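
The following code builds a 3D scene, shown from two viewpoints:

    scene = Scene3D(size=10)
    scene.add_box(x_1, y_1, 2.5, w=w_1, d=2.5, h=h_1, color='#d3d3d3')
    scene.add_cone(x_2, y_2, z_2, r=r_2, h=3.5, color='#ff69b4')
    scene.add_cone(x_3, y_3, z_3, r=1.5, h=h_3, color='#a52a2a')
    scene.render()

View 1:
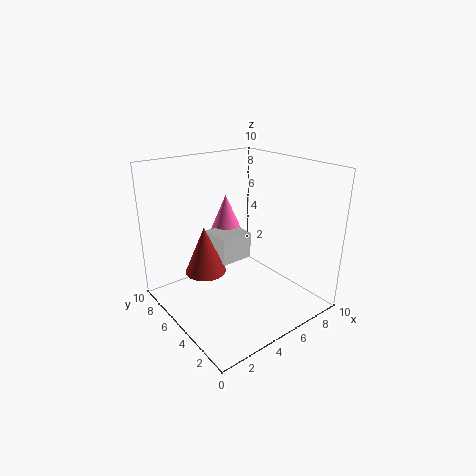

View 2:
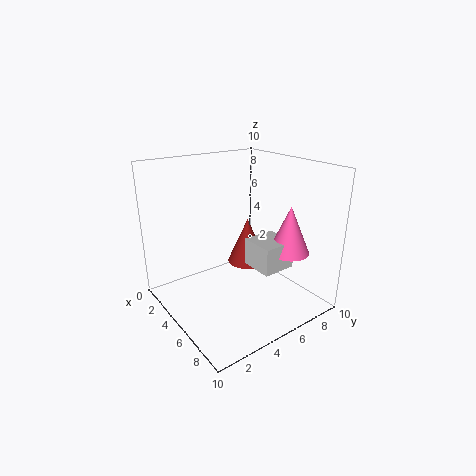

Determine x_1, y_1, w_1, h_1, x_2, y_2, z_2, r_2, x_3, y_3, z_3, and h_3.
x_1 = 4.5, y_1 = 6, w_1 = 2.5, h_1 = 2, x_2 = 6.5, y_2 = 8.5, z_2 = 3.5, r_2 = 1.5, x_3 = 3.5, y_3 = 7, z_3 = 2, h_3 = 3.5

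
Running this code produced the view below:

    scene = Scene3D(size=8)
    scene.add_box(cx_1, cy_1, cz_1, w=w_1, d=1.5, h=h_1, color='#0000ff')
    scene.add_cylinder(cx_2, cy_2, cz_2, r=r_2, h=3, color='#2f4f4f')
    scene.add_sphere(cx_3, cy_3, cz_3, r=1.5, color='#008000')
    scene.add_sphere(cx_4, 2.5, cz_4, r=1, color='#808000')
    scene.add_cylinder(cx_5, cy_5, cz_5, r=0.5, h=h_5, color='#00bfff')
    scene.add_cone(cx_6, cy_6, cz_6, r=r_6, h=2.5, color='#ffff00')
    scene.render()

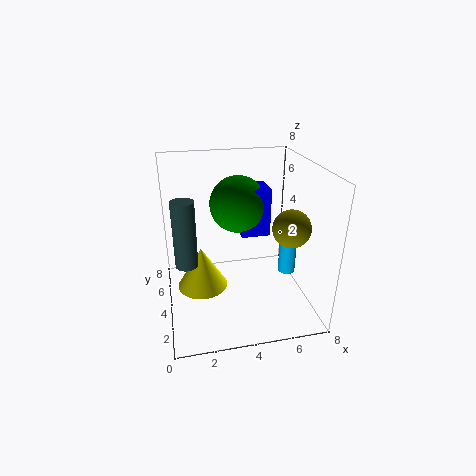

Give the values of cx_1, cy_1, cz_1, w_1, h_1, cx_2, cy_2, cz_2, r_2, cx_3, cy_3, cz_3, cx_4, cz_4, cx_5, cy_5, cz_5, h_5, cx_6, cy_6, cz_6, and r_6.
cx_1 = 4
cy_1 = 3
cz_1 = 4.5
w_1 = 1.5
h_1 = 2.5
cx_2 = 1
cy_2 = 1
cz_2 = 4.5
r_2 = 0.5
cx_3 = 4
cy_3 = 4
cz_3 = 6
cx_4 = 6.5
cz_4 = 5
cx_5 = 7
cy_5 = 4
cz_5 = 1.5
h_5 = 2
cx_6 = 2
cy_6 = 5
cz_6 = 0.5
r_6 = 1.5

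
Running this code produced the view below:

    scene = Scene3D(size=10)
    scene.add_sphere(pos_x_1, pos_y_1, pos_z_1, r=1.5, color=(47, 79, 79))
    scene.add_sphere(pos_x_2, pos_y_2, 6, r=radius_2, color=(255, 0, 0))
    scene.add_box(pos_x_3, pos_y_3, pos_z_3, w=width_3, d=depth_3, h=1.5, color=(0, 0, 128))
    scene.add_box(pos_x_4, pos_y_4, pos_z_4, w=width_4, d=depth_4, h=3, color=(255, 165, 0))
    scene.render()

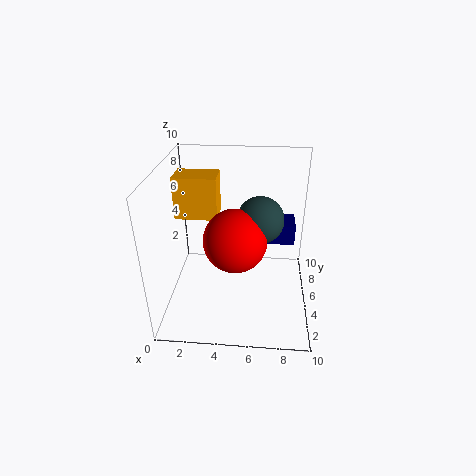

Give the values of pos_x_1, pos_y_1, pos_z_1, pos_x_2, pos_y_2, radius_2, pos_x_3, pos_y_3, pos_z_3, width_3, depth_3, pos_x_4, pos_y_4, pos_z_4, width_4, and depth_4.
pos_x_1 = 6.5, pos_y_1 = 4, pos_z_1 = 7, pos_x_2 = 5, pos_y_2 = 3, radius_2 = 2, pos_x_3 = 6, pos_y_3 = 6, pos_z_3 = 4, width_3 = 3, depth_3 = 2, pos_x_4 = 0.5, pos_y_4 = 5.5, pos_z_4 = 6, width_4 = 3, depth_4 = 2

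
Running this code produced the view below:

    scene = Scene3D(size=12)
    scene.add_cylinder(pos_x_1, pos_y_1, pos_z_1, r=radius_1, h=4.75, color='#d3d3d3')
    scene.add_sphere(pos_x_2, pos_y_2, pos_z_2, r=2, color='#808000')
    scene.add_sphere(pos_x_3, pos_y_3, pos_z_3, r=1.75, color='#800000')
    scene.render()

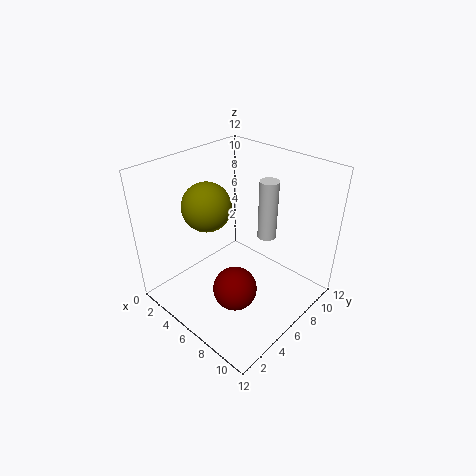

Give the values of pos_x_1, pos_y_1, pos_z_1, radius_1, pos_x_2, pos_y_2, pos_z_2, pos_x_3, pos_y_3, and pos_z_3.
pos_x_1 = 8; pos_y_1 = 7.25; pos_z_1 = 6.5; radius_1 = 0.75; pos_x_2 = 4; pos_y_2 = 4.5; pos_z_2 = 8.75; pos_x_3 = 7.75; pos_y_3 = 3.75; pos_z_3 = 3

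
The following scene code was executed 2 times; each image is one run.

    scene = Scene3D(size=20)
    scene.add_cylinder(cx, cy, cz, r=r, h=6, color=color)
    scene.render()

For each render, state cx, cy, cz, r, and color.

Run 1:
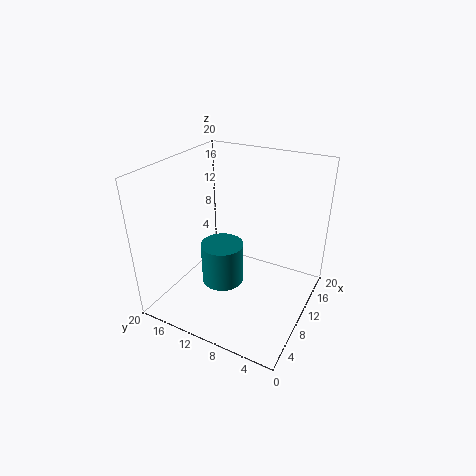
cx = 9, cy = 12, cz = 3, r = 3, color = 'teal'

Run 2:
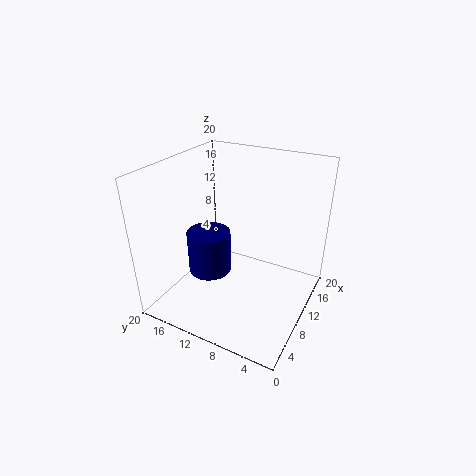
cx = 8, cy = 13.5, cz = 5, r = 3, color = 'navy'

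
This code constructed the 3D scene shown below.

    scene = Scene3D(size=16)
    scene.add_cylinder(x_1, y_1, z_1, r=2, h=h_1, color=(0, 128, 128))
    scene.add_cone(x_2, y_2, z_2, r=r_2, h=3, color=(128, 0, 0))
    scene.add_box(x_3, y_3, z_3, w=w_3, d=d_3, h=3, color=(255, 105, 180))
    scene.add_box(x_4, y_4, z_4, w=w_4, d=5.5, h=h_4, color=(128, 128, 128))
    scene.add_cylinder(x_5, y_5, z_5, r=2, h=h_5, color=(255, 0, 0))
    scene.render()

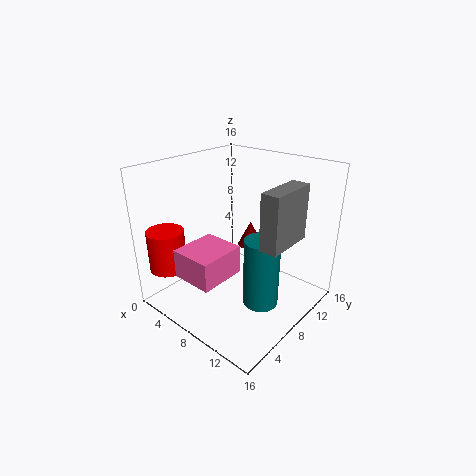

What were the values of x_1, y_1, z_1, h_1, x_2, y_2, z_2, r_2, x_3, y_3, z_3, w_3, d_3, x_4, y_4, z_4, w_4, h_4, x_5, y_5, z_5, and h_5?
x_1 = 11
y_1 = 8.5
z_1 = 0.5
h_1 = 8
x_2 = 7
y_2 = 11.5
z_2 = 5.5
r_2 = 1.5
x_3 = 5.5
y_3 = 1
z_3 = 5.5
w_3 = 4.5
d_3 = 5
x_4 = 12
y_4 = 6.5
z_4 = 8.5
w_4 = 2
h_4 = 6
x_5 = 3
y_5 = 2
z_5 = 5
h_5 = 4.5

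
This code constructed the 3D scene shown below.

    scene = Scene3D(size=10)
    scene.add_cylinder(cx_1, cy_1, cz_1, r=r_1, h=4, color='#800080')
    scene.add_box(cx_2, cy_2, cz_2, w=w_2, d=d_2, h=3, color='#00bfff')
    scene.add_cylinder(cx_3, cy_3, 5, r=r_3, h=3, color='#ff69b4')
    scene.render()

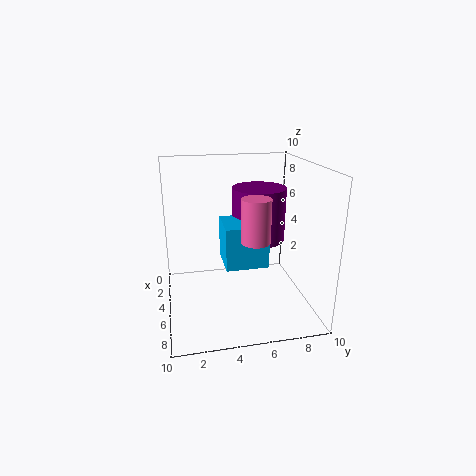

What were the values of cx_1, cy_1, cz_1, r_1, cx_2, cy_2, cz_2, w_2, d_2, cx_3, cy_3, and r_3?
cx_1 = 3, cy_1 = 7, cz_1 = 4, r_1 = 2, cx_2 = 3, cy_2 = 4, cz_2 = 3, w_2 = 3, d_2 = 3, cx_3 = 6, cy_3 = 6, r_3 = 1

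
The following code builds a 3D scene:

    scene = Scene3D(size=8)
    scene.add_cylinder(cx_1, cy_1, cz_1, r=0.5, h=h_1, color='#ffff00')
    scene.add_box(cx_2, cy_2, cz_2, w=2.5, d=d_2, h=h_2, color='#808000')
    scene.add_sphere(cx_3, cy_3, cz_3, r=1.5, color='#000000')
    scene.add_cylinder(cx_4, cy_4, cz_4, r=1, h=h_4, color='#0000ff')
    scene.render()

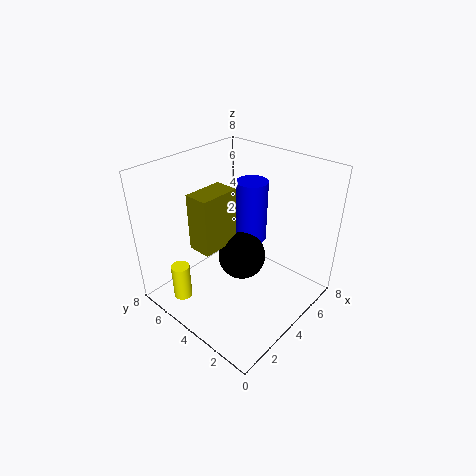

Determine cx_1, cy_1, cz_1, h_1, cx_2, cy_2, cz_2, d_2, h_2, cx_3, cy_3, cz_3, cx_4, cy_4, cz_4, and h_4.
cx_1 = 1; cy_1 = 5.5; cz_1 = 1; h_1 = 2; cx_2 = 3; cy_2 = 5.5; cz_2 = 2.5; d_2 = 1.5; h_2 = 3.5; cx_3 = 5.5; cy_3 = 5; cz_3 = 1.5; cx_4 = 7; cy_4 = 5.5; cz_4 = 2; h_4 = 4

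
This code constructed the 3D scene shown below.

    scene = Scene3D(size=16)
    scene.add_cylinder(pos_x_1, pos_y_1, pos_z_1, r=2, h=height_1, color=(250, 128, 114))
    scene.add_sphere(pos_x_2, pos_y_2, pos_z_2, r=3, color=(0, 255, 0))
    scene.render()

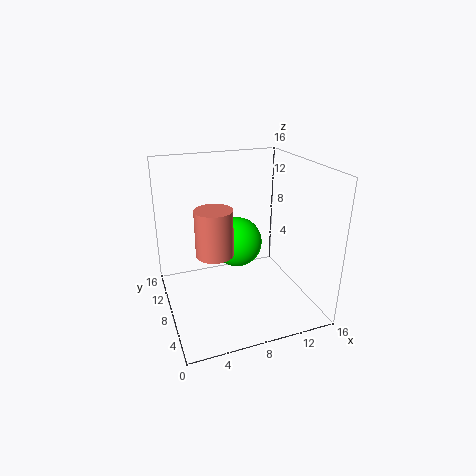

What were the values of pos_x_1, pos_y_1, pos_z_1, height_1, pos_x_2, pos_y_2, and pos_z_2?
pos_x_1 = 5; pos_y_1 = 7; pos_z_1 = 7; height_1 = 5; pos_x_2 = 9; pos_y_2 = 11; pos_z_2 = 6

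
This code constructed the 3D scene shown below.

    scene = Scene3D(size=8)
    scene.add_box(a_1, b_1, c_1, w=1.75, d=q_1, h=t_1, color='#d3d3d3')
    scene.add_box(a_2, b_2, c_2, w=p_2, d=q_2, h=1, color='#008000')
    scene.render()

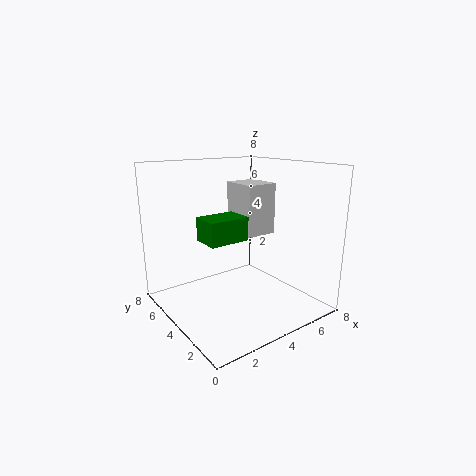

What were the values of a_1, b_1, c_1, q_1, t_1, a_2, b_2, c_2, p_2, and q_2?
a_1 = 4
b_1 = 3
c_1 = 4.25
q_1 = 2
t_1 = 2.75
a_2 = 0.25
b_2 = 0.5
c_2 = 5.25
p_2 = 1.75
q_2 = 1.25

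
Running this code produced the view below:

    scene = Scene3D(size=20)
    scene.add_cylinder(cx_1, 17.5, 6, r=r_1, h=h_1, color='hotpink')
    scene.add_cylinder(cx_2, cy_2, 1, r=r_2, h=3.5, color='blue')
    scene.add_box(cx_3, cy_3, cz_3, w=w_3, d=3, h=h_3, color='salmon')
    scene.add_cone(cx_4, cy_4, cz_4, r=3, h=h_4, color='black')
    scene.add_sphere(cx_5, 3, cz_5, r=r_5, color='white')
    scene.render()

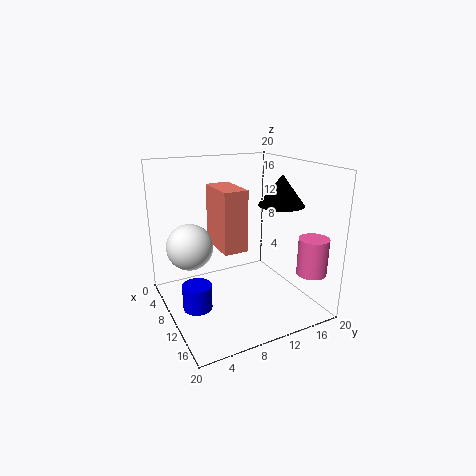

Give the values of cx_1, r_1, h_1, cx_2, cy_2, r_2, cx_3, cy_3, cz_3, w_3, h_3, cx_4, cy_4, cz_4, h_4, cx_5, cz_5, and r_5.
cx_1 = 17
r_1 = 2
h_1 = 5
cx_2 = 10.5
cy_2 = 3.5
r_2 = 2
cx_3 = 10
cy_3 = 5.5
cz_3 = 10.5
w_3 = 5.5
h_3 = 7.5
cx_4 = 13.5
cy_4 = 14.5
cz_4 = 15
h_4 = 4
cx_5 = 10
cz_5 = 10
r_5 = 3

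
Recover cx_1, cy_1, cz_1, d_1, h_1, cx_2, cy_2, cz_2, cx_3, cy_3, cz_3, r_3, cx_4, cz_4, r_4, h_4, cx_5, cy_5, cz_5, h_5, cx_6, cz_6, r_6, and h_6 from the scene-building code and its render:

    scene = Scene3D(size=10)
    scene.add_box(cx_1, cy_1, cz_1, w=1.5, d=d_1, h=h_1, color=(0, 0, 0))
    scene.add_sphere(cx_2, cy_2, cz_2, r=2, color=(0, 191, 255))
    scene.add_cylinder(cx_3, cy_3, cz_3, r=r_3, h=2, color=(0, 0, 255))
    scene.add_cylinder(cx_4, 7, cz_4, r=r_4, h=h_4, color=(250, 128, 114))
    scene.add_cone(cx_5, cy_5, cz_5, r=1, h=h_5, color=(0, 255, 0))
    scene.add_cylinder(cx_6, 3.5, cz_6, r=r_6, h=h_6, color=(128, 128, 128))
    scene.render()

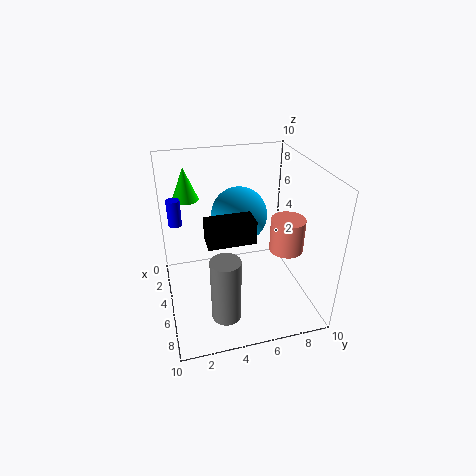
cx_1 = 6
cy_1 = 2.5
cz_1 = 6
d_1 = 3
h_1 = 1.5
cx_2 = 3.5
cy_2 = 5.5
cz_2 = 6
cx_3 = 2
cy_3 = 1
cz_3 = 5
r_3 = 0.5
cx_4 = 8.5
cz_4 = 6
r_4 = 1
h_4 = 2
cx_5 = 1
cy_5 = 2
cz_5 = 6.5
h_5 = 2.5
cx_6 = 7.5
cz_6 = 0.5
r_6 = 1
h_6 = 4.5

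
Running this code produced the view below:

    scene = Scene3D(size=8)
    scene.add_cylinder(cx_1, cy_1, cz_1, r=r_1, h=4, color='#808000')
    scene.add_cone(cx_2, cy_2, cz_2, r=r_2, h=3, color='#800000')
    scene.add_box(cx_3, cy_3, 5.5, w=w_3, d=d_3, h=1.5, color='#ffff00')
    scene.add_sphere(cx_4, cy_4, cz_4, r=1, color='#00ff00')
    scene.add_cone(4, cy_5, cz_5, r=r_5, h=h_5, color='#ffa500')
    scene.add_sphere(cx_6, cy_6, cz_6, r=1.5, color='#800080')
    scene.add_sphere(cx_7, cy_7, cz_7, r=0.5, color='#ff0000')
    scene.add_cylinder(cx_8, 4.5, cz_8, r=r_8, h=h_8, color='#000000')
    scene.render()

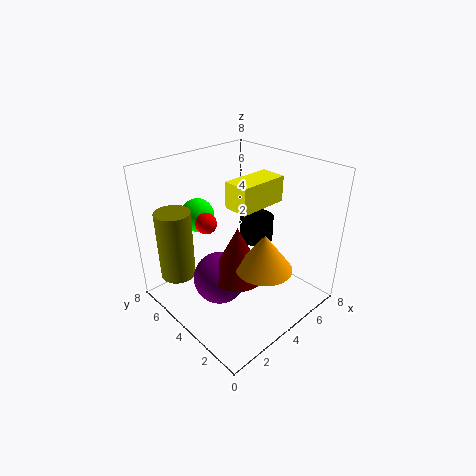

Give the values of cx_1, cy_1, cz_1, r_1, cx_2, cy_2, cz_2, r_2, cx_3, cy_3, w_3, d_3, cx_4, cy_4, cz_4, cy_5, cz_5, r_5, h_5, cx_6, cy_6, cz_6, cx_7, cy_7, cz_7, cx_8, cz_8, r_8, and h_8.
cx_1 = 1.5
cy_1 = 6.5
cz_1 = 1.5
r_1 = 1
cx_2 = 3.5
cy_2 = 3.5
cz_2 = 2
r_2 = 1.5
cx_3 = 4
cy_3 = 3.5
w_3 = 3
d_3 = 1.5
cx_4 = 3.5
cy_4 = 7
cz_4 = 4.5
cy_5 = 2
cz_5 = 3
r_5 = 1.5
h_5 = 2
cx_6 = 3
cy_6 = 4.5
cz_6 = 1.5
cx_7 = 1.5
cy_7 = 3.5
cz_7 = 6
cx_8 = 6
cz_8 = 3
r_8 = 1
h_8 = 1.5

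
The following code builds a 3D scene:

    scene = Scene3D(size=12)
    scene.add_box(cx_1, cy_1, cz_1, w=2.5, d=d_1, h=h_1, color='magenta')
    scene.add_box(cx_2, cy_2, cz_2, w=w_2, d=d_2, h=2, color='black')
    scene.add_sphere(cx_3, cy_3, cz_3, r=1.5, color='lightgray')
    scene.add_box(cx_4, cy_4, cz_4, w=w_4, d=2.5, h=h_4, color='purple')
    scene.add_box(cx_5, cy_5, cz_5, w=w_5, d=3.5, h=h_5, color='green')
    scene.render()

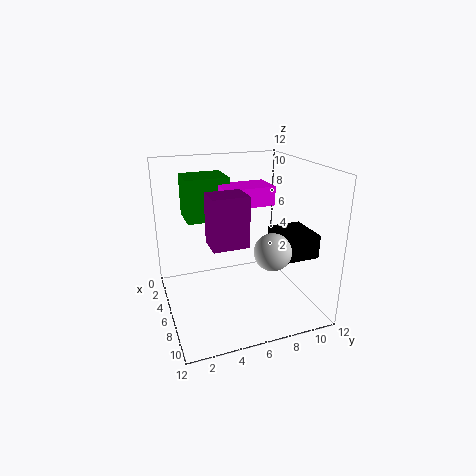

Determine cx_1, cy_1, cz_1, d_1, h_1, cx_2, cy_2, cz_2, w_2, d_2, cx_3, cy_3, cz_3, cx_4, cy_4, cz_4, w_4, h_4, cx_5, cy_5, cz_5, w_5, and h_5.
cx_1 = 5, cy_1 = 4.5, cz_1 = 9, d_1 = 4, h_1 = 1.5, cx_2 = 5.5, cy_2 = 9, cz_2 = 4.5, w_2 = 3.5, d_2 = 3, cx_3 = 8.5, cy_3 = 8, cz_3 = 5.5, cx_4 = 9, cy_4 = 2.5, cz_4 = 7.5, w_4 = 2, h_4 = 3.5, cx_5 = 2.5, cy_5 = 2, cz_5 = 7.5, w_5 = 3, h_5 = 3.5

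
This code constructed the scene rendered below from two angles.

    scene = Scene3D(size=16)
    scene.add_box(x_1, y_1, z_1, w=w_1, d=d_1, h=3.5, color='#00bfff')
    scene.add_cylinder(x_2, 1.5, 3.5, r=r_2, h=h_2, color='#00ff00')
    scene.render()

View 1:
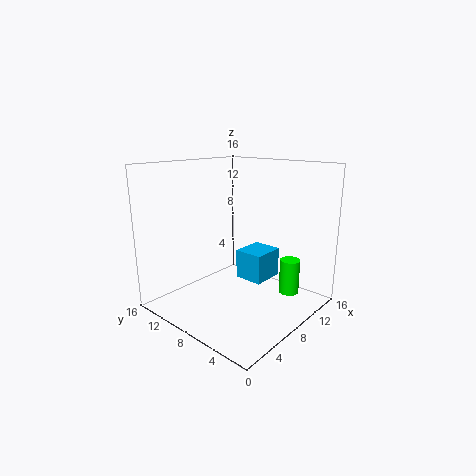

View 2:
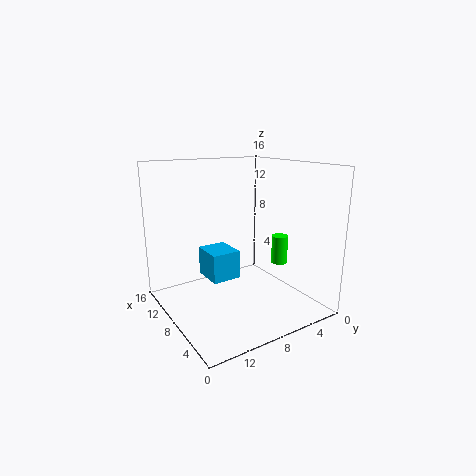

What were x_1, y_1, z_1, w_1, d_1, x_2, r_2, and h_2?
x_1 = 10; y_1 = 6.5; z_1 = 2; w_1 = 4; d_1 = 3.5; x_2 = 8.5; r_2 = 1; h_2 = 3.5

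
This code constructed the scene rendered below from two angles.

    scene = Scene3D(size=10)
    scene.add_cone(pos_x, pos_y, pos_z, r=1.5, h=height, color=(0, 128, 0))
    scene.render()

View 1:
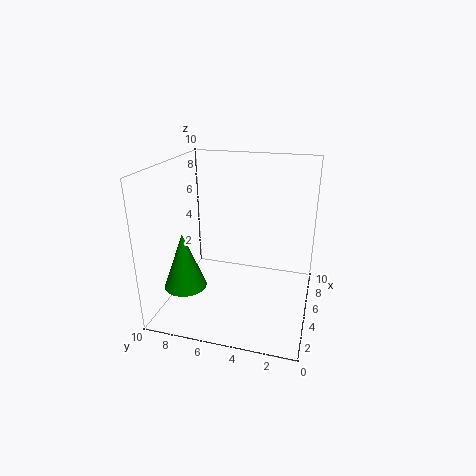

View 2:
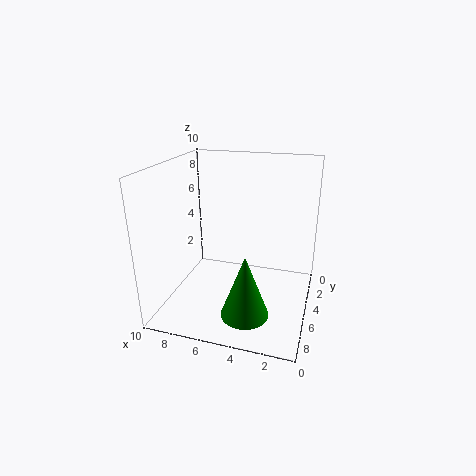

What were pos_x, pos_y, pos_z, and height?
pos_x = 3.5, pos_y = 8.5, pos_z = 1.5, height = 4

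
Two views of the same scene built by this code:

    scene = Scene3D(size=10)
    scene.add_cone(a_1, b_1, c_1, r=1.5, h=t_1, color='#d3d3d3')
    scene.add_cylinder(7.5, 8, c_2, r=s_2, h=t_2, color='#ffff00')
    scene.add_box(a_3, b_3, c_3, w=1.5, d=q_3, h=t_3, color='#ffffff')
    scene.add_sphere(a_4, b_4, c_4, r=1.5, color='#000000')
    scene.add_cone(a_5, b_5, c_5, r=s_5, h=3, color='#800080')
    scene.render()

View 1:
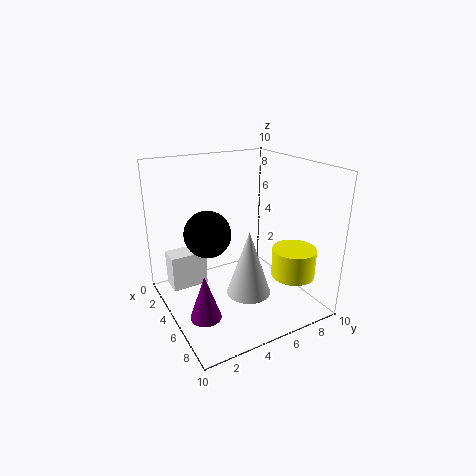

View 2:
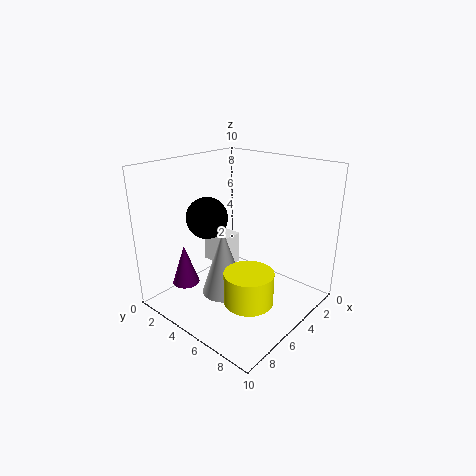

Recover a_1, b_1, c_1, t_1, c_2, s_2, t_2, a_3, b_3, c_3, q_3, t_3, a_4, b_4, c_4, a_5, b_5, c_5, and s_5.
a_1 = 6.5
b_1 = 5
c_1 = 1.5
t_1 = 4.5
c_2 = 2.5
s_2 = 1.5
t_2 = 2
a_3 = 2.5
b_3 = 0.5
c_3 = 1.5
q_3 = 2.5
t_3 = 2.5
a_4 = 5.5
b_4 = 2.5
c_4 = 6
a_5 = 7
b_5 = 1.5
c_5 = 1
s_5 = 1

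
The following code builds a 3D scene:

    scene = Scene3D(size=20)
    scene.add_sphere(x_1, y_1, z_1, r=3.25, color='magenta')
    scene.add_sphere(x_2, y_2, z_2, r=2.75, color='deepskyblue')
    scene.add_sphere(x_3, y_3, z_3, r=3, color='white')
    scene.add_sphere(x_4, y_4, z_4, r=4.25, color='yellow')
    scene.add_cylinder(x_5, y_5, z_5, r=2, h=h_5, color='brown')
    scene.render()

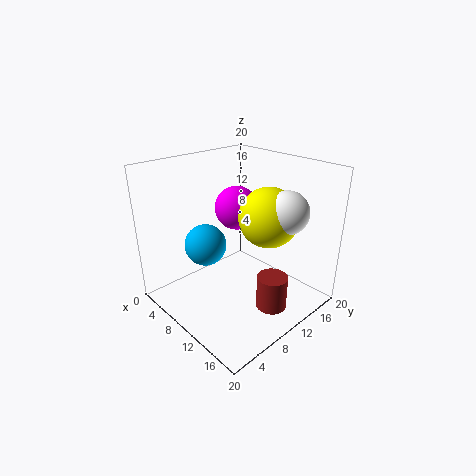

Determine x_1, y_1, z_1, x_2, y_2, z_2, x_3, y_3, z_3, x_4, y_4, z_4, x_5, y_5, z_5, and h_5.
x_1 = 6.25; y_1 = 13.25; z_1 = 12.5; x_2 = 8.5; y_2 = 5.5; z_2 = 10; x_3 = 14.5; y_3 = 14.75; z_3 = 13.75; x_4 = 12; y_4 = 14; z_4 = 12.5; x_5 = 16.75; y_5 = 9.75; z_5 = 2.5; h_5 = 4.5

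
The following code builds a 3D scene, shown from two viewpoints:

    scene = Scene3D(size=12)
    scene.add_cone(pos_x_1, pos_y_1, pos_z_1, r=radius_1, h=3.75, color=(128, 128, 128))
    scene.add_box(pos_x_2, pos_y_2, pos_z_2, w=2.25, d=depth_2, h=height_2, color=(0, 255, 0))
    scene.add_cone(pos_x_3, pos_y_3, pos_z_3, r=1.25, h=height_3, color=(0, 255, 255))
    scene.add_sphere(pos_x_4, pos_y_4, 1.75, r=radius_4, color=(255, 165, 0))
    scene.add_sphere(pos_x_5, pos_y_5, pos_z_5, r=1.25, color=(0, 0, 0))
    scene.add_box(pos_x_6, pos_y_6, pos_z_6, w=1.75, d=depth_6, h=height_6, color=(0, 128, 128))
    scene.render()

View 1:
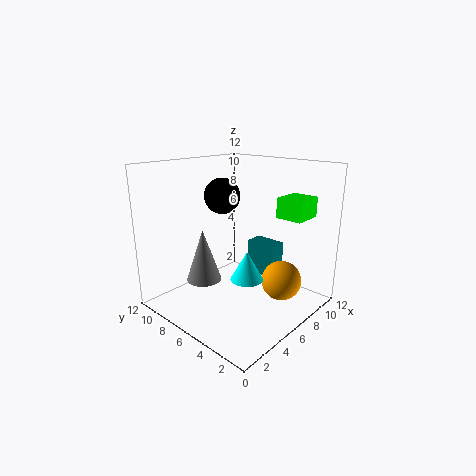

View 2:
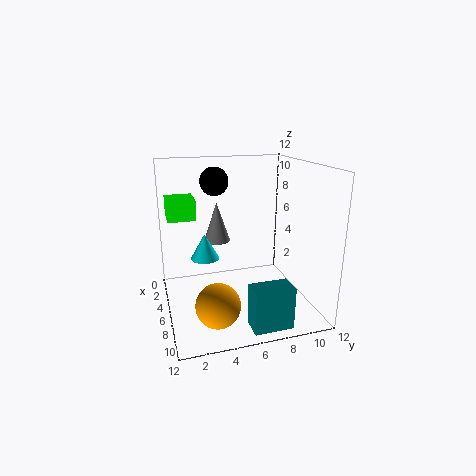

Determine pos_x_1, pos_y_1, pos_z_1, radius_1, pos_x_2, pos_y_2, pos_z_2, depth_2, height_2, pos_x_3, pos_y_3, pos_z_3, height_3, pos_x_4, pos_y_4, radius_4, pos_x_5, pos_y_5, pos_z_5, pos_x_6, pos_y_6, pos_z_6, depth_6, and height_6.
pos_x_1 = 1.5, pos_y_1 = 5.25, pos_z_1 = 4.25, radius_1 = 1.25, pos_x_2 = 6, pos_y_2 = 0.25, pos_z_2 = 8.5, depth_2 = 2, height_2 = 1.5, pos_x_3 = 4.25, pos_y_3 = 3.5, pos_z_3 = 3.75, height_3 = 2.25, pos_x_4 = 9, pos_y_4 = 3.5, radius_4 = 1.75, pos_x_5 = 3, pos_y_5 = 4.75, pos_z_5 = 10.25, pos_x_6 = 10.25, pos_y_6 = 5.5, pos_z_6 = 0.75, depth_6 = 3, height_6 = 3.25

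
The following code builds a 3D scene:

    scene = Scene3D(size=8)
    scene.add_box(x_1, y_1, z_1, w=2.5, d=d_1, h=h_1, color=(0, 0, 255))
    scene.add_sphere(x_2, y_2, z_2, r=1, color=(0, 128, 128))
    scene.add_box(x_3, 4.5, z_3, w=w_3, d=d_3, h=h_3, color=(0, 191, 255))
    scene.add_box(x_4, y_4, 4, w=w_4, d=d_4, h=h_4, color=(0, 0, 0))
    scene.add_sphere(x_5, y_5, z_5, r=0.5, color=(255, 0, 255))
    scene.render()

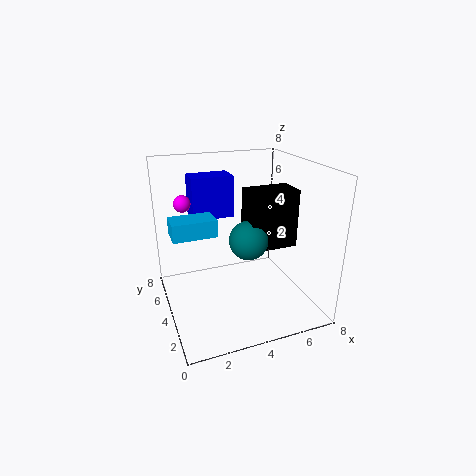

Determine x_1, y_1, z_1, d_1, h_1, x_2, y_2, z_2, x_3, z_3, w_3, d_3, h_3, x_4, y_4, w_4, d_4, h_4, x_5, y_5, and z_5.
x_1 = 2; y_1 = 6; z_1 = 4.5; d_1 = 1.5; h_1 = 2.5; x_2 = 4; y_2 = 2.5; z_2 = 4.5; x_3 = 0.5; z_3 = 4; w_3 = 2.5; d_3 = 1.5; h_3 = 1; x_4 = 4; y_4 = 2; w_4 = 2.5; d_4 = 1.5; h_4 = 3; x_5 = 1.5; y_5 = 6.5; z_5 = 5.5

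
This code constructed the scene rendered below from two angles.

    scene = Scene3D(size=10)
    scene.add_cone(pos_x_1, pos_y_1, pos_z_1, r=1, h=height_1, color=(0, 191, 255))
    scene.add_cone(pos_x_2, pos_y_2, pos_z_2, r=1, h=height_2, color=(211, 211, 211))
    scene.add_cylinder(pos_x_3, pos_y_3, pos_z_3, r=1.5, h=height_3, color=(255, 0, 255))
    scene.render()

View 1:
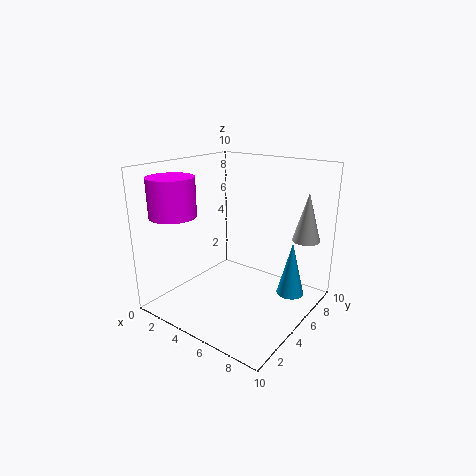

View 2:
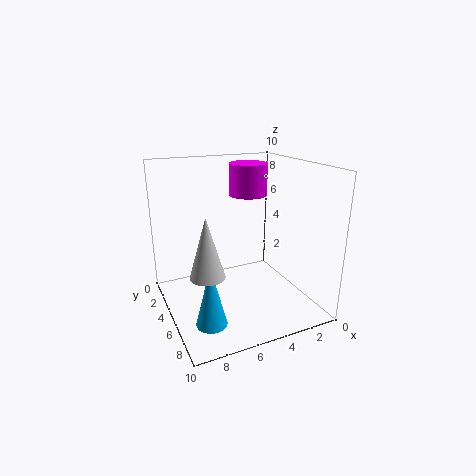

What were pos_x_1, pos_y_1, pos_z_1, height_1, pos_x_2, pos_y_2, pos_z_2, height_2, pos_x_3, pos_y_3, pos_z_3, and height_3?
pos_x_1 = 8, pos_y_1 = 7.5, pos_z_1 = 0.5, height_1 = 4, pos_x_2 = 8.5, pos_y_2 = 8.5, pos_z_2 = 4.5, height_2 = 3.5, pos_x_3 = 2.5, pos_y_3 = 1.5, pos_z_3 = 7, height_3 = 2.5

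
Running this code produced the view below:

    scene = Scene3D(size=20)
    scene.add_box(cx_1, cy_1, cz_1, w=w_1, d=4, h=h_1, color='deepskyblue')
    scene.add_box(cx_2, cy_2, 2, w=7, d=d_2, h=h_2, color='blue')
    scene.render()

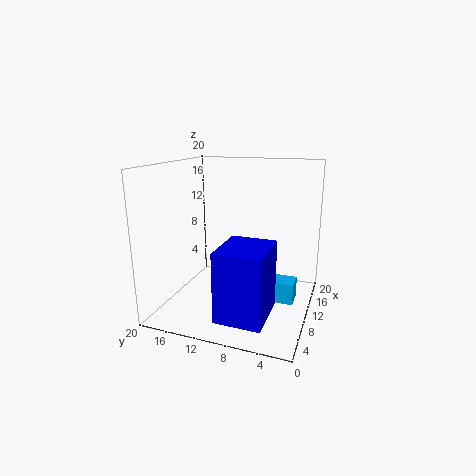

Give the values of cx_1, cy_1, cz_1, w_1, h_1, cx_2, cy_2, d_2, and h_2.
cx_1 = 10; cy_1 = 2; cz_1 = 1; w_1 = 3; h_1 = 3; cx_2 = 1; cy_2 = 4; d_2 = 6; h_2 = 9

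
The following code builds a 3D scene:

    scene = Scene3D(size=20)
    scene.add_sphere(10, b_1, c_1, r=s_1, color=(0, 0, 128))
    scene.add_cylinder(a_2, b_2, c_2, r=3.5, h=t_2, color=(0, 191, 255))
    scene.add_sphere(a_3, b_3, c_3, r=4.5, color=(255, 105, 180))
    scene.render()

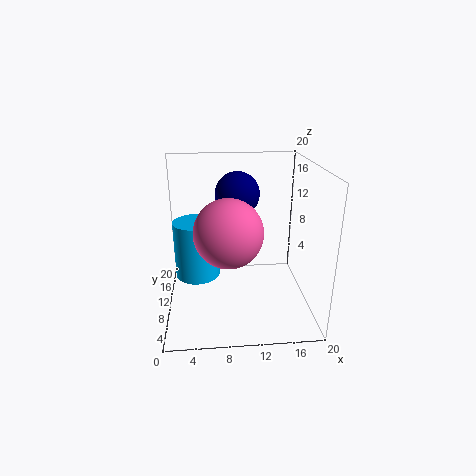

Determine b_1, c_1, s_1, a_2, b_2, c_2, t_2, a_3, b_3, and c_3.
b_1 = 11; c_1 = 16; s_1 = 3; a_2 = 4; b_2 = 15.5; c_2 = 1.5; t_2 = 9; a_3 = 8.5; b_3 = 7; c_3 = 12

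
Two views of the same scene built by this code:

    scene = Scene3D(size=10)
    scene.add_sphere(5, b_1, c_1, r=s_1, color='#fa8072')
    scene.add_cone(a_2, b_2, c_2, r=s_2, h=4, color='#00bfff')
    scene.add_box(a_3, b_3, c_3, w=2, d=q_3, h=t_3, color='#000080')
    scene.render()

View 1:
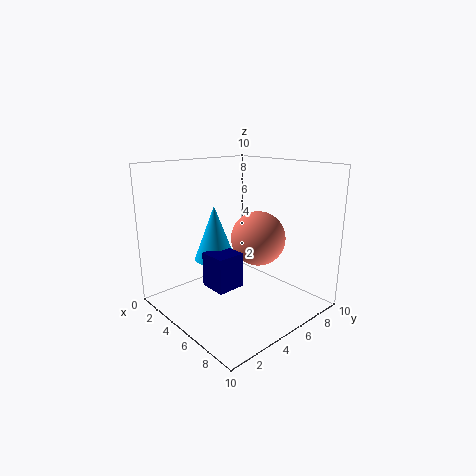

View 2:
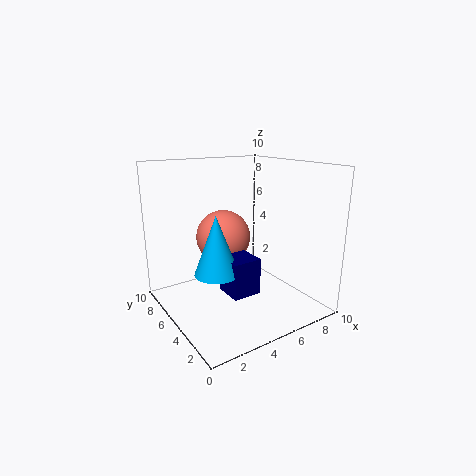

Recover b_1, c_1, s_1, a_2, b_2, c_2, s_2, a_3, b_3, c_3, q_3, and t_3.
b_1 = 7; c_1 = 4.5; s_1 = 2; a_2 = 3; b_2 = 4.5; c_2 = 3; s_2 = 1.5; a_3 = 3.5; b_3 = 3; c_3 = 1.5; q_3 = 2; t_3 = 2.5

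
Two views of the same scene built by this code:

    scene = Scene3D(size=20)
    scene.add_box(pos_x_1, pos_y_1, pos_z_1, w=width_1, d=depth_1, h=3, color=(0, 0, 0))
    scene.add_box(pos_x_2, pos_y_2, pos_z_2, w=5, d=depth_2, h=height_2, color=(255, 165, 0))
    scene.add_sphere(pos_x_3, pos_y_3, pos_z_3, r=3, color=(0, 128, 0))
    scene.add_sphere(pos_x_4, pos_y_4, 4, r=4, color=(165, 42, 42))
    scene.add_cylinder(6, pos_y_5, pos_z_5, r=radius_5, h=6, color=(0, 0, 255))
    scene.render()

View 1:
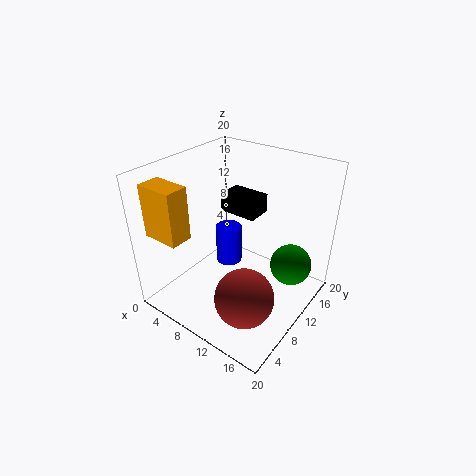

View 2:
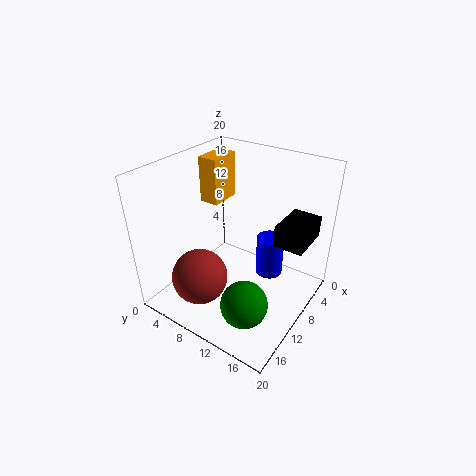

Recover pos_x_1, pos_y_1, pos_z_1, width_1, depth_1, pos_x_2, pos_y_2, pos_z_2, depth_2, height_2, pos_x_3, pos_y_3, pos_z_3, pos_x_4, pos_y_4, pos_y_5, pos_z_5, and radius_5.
pos_x_1 = 3
pos_y_1 = 15
pos_z_1 = 10
width_1 = 6
depth_1 = 4
pos_x_2 = 2
pos_y_2 = 1
pos_z_2 = 12
depth_2 = 3
height_2 = 7
pos_x_3 = 16
pos_y_3 = 15
pos_z_3 = 5
pos_x_4 = 14
pos_y_4 = 6
pos_y_5 = 13
pos_z_5 = 3
radius_5 = 2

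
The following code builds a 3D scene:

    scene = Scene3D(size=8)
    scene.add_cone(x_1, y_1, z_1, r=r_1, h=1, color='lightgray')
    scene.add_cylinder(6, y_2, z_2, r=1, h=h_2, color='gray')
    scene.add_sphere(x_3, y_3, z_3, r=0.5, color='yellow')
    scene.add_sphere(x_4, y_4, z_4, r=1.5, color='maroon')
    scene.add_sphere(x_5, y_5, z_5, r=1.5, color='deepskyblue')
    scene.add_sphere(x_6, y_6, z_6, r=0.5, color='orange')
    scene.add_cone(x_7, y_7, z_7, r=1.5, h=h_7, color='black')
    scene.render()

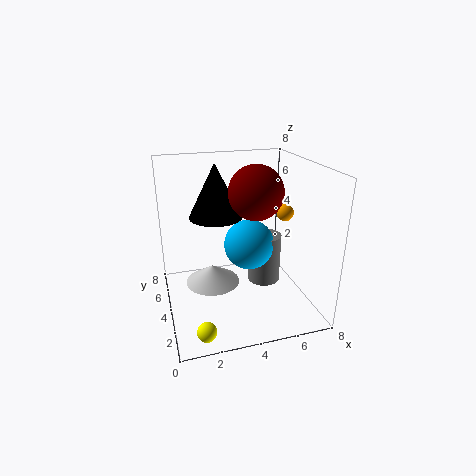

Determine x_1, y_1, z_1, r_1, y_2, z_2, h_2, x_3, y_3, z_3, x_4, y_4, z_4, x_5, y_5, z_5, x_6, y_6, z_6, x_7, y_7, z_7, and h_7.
x_1 = 2.5; y_1 = 4; z_1 = 1.5; r_1 = 1.5; y_2 = 5; z_2 = 0.5; h_2 = 3; x_3 = 1.5; y_3 = 1; z_3 = 0.5; x_4 = 5; y_4 = 4; z_4 = 6.5; x_5 = 5; y_5 = 5; z_5 = 3; x_6 = 7; y_6 = 4.5; z_6 = 5; x_7 = 3; y_7 = 5; z_7 = 5; h_7 = 3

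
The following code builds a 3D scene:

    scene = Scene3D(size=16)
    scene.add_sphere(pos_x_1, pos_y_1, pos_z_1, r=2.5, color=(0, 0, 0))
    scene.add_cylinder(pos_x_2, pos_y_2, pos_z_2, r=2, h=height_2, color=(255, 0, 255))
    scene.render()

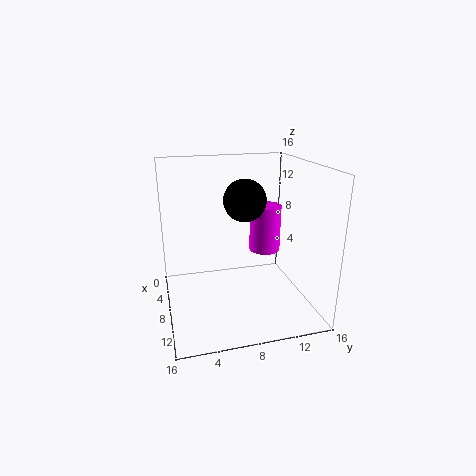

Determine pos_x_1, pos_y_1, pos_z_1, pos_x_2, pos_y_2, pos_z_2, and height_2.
pos_x_1 = 5.5
pos_y_1 = 9.5
pos_z_1 = 11.5
pos_x_2 = 3
pos_y_2 = 13
pos_z_2 = 4
height_2 = 6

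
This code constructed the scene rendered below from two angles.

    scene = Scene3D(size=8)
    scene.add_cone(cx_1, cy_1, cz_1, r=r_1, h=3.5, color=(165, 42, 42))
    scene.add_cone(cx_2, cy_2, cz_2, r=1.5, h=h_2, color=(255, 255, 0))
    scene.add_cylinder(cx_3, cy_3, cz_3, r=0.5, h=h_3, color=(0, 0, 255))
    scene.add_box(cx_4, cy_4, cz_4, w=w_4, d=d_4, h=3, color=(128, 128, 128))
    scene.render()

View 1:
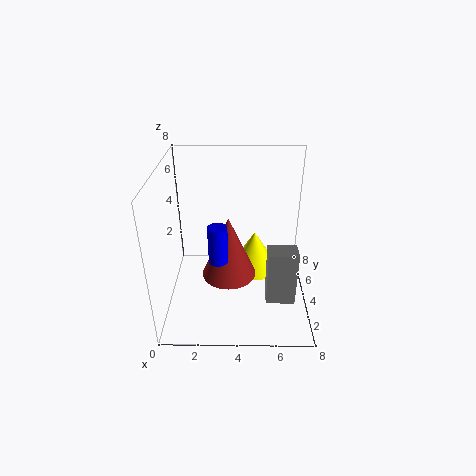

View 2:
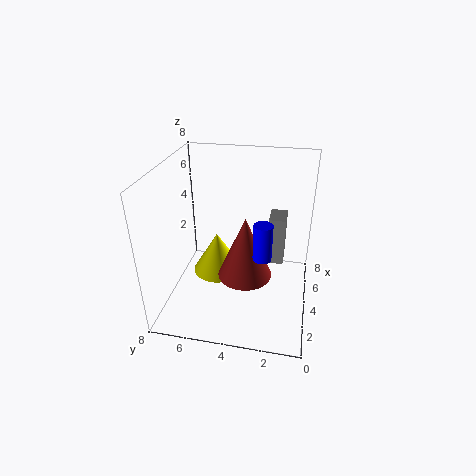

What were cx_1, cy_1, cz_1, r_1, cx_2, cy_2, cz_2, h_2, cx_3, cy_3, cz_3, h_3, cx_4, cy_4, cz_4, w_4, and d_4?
cx_1 = 3.5, cy_1 = 3.5, cz_1 = 2, r_1 = 1.5, cx_2 = 5, cy_2 = 5.5, cz_2 = 1, h_2 = 2.5, cx_3 = 3, cy_3 = 2.5, cz_3 = 3.5, h_3 = 2, cx_4 = 5.5, cy_4 = 1.5, cz_4 = 1.5, w_4 = 1.5, d_4 = 1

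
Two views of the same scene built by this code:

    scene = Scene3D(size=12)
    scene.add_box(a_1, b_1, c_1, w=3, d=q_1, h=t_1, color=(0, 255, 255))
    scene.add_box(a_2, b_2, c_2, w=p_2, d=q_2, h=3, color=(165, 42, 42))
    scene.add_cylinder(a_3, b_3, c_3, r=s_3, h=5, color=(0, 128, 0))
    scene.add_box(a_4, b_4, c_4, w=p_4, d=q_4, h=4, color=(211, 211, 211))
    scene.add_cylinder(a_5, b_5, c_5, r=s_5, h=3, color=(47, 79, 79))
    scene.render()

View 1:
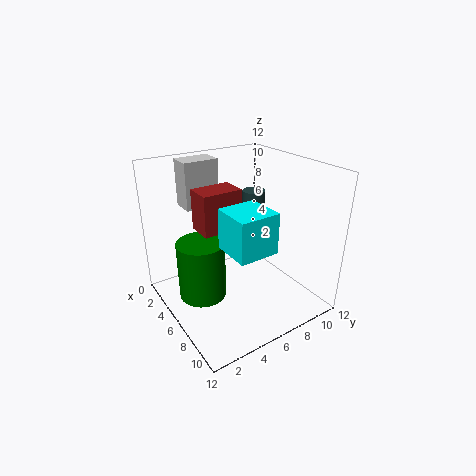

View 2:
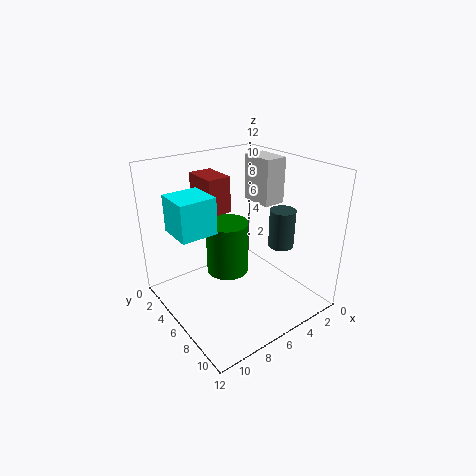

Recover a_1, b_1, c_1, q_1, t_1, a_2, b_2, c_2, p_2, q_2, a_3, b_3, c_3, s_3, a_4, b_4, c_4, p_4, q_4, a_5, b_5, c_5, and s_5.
a_1 = 8
b_1 = 3
c_1 = 7
q_1 = 3
t_1 = 3
a_2 = 6
b_2 = 2
c_2 = 8
p_2 = 2
q_2 = 3
a_3 = 5
b_3 = 3
c_3 = 1
s_3 = 2
a_4 = 1
b_4 = 3
c_4 = 8
p_4 = 2
q_4 = 3
a_5 = 4
b_5 = 9
c_5 = 6
s_5 = 1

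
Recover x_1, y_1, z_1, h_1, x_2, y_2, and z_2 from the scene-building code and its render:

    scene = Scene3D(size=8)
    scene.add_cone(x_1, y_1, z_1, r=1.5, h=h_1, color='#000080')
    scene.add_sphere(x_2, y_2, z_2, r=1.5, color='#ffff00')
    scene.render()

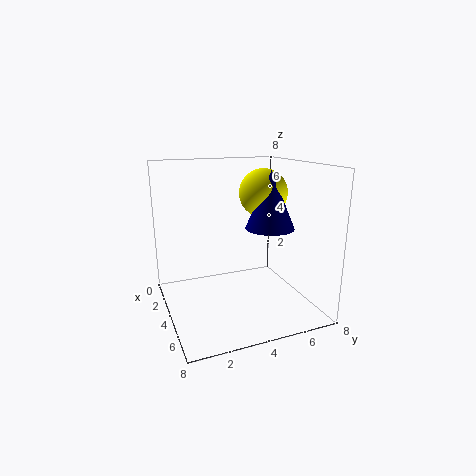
x_1 = 3; y_1 = 6.5; z_1 = 4; h_1 = 3.5; x_2 = 2; y_2 = 6.5; z_2 = 6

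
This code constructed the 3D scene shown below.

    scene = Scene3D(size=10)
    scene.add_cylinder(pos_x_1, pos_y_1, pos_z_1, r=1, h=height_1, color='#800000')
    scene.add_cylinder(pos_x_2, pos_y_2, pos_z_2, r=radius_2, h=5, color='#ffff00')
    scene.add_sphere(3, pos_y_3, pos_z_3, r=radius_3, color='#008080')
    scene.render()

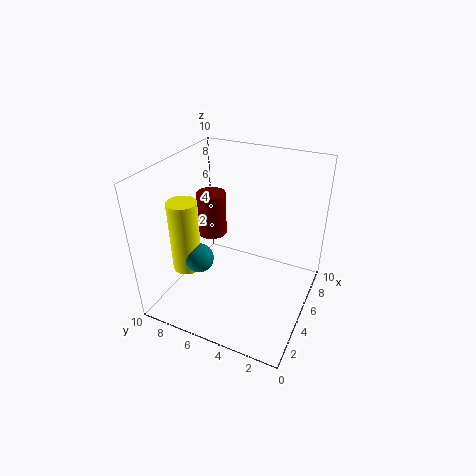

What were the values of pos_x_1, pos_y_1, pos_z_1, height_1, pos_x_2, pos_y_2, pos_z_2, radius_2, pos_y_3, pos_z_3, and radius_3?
pos_x_1 = 5; pos_y_1 = 7; pos_z_1 = 5; height_1 = 3; pos_x_2 = 3; pos_y_2 = 8; pos_z_2 = 3; radius_2 = 1; pos_y_3 = 7; pos_z_3 = 4; radius_3 = 1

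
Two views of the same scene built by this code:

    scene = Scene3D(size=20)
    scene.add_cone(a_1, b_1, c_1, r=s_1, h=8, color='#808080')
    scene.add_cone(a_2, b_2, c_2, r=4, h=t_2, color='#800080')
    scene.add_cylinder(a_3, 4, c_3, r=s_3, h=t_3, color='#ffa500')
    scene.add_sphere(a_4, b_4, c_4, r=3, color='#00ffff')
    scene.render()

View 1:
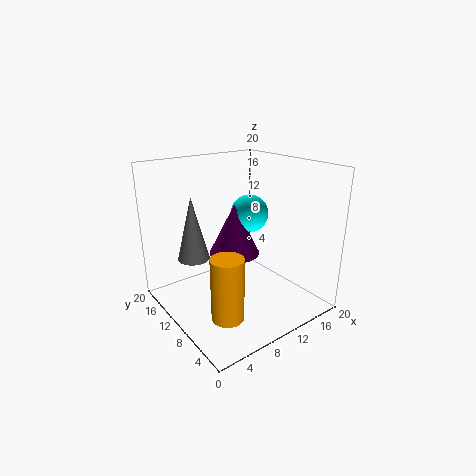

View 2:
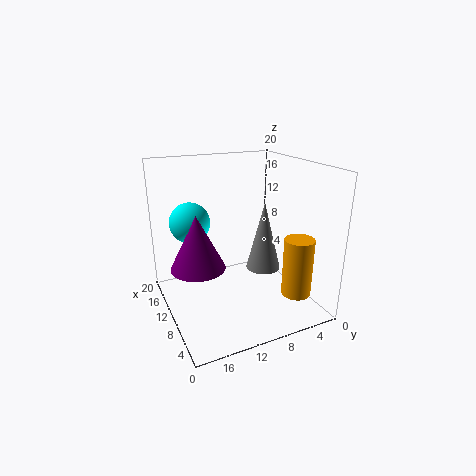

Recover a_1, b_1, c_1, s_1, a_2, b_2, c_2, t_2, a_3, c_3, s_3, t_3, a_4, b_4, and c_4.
a_1 = 3; b_1 = 10; c_1 = 9; s_1 = 2; a_2 = 13; b_2 = 15; c_2 = 5; t_2 = 8; a_3 = 4; c_3 = 3; s_3 = 2; t_3 = 8; a_4 = 16; b_4 = 15; c_4 = 11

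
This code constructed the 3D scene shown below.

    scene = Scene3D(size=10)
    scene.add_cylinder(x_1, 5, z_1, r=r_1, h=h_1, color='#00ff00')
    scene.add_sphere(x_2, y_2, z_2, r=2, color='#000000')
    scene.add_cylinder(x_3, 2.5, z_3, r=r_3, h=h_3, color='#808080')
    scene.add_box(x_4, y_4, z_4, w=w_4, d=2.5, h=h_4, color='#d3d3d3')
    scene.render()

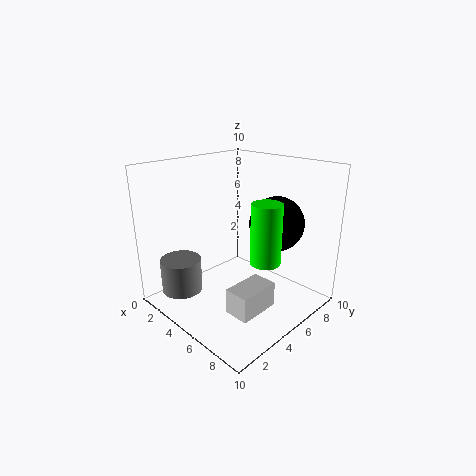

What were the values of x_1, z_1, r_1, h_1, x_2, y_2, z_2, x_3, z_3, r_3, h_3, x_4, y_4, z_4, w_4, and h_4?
x_1 = 7.5, z_1 = 4, r_1 = 1, h_1 = 4, x_2 = 6, y_2 = 8, z_2 = 5.5, x_3 = 1.5, z_3 = 0.5, r_3 = 1.5, h_3 = 2.5, x_4 = 8, y_4 = 1, z_4 = 2.5, w_4 = 1.5, h_4 = 1.5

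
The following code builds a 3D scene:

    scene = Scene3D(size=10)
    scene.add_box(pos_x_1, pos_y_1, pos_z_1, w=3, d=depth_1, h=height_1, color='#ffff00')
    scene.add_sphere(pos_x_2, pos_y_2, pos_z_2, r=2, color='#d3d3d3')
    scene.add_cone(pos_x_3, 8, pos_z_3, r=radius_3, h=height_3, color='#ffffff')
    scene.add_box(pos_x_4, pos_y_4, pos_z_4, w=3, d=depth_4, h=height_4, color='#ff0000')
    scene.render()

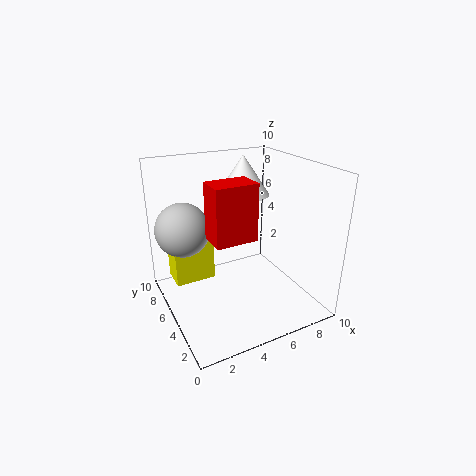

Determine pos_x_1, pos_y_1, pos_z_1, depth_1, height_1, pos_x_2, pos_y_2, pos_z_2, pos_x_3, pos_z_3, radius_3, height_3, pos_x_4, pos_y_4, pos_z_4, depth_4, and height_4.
pos_x_1 = 1
pos_y_1 = 7
pos_z_1 = 1
depth_1 = 2
height_1 = 4
pos_x_2 = 2
pos_y_2 = 8
pos_z_2 = 5
pos_x_3 = 7
pos_z_3 = 7
radius_3 = 2
height_3 = 3
pos_x_4 = 3
pos_y_4 = 4
pos_z_4 = 5
depth_4 = 2
height_4 = 4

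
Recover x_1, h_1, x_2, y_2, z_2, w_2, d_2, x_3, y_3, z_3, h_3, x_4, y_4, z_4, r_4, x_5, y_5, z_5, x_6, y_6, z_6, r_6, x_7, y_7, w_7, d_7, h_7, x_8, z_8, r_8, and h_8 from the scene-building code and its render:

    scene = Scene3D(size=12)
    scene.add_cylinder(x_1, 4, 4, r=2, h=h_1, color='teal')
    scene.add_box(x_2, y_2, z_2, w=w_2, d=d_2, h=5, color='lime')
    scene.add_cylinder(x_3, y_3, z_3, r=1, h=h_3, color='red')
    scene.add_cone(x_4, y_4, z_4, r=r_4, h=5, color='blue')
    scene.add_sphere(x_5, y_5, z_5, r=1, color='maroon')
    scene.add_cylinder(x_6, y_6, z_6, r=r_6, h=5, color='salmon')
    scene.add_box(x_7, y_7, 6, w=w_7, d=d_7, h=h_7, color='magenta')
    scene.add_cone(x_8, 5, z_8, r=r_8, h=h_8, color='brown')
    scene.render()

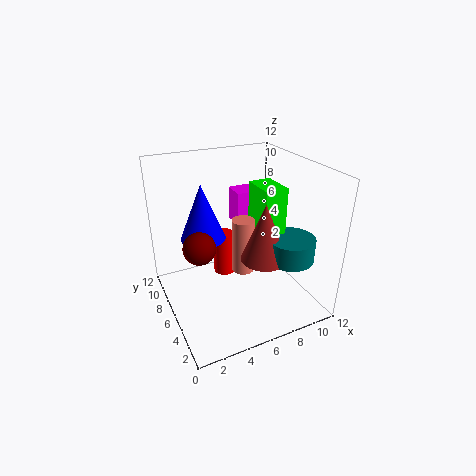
x_1 = 10, h_1 = 2, x_2 = 8, y_2 = 5, z_2 = 5, w_2 = 2, d_2 = 3, x_3 = 6, y_3 = 9, z_3 = 1, h_3 = 4, x_4 = 4, y_4 = 9, z_4 = 5, r_4 = 2, x_5 = 1, y_5 = 1, z_5 = 9, x_6 = 7, y_6 = 7, z_6 = 2, r_6 = 1, x_7 = 7, y_7 = 8, w_7 = 2, d_7 = 2, h_7 = 3, x_8 = 8, z_8 = 4, r_8 = 2, h_8 = 5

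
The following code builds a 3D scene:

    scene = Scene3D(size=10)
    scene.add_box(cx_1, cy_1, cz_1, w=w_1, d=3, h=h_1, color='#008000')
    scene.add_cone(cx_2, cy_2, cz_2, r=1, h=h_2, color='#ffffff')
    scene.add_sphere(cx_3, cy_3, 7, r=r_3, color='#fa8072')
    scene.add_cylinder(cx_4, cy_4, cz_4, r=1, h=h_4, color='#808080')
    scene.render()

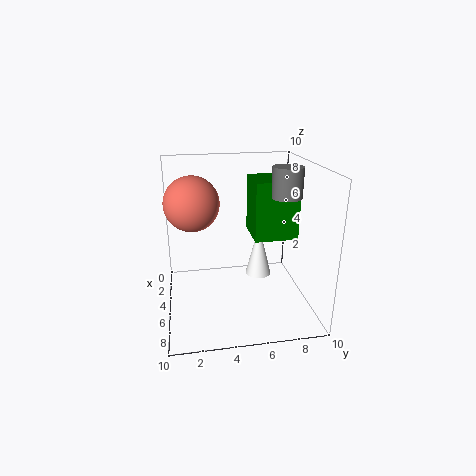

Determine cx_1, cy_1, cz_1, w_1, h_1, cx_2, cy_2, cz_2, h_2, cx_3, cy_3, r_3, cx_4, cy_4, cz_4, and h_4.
cx_1 = 3; cy_1 = 6; cz_1 = 5; w_1 = 3; h_1 = 4; cx_2 = 3; cy_2 = 7; cz_2 = 1; h_2 = 4; cx_3 = 3; cy_3 = 2; r_3 = 2; cx_4 = 6; cy_4 = 8; cz_4 = 8; h_4 = 2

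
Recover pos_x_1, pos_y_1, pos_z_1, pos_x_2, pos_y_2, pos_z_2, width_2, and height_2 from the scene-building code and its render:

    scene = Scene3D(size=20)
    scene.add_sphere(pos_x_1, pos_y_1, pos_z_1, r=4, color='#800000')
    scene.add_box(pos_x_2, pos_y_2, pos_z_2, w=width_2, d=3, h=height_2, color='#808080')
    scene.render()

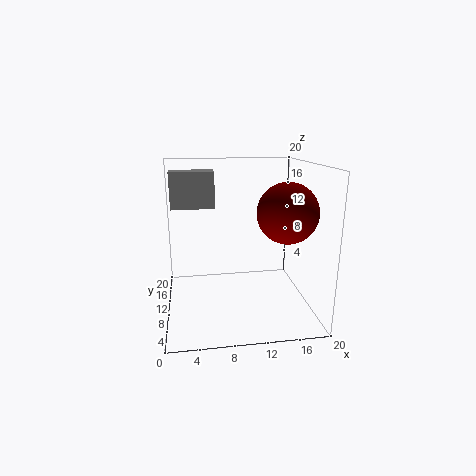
pos_x_1 = 16; pos_y_1 = 7; pos_z_1 = 14; pos_x_2 = 1; pos_y_2 = 11; pos_z_2 = 14; width_2 = 6; height_2 = 5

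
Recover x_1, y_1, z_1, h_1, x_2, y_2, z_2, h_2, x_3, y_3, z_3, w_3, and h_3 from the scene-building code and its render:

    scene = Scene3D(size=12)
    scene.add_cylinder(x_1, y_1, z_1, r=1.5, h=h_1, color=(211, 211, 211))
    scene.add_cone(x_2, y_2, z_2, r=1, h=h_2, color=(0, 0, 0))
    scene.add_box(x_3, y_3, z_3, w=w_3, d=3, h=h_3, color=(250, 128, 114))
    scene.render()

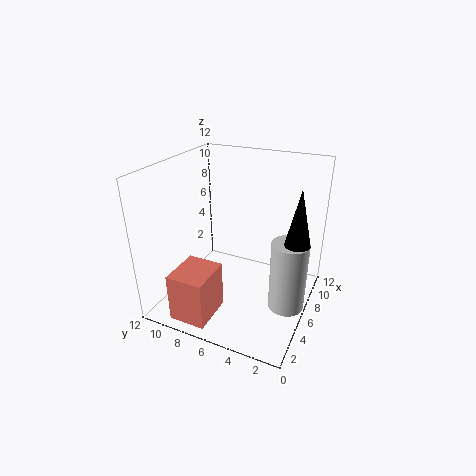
x_1 = 6; y_1 = 1.5; z_1 = 0.5; h_1 = 6; x_2 = 6; y_2 = 1; z_2 = 6.5; h_2 = 4.5; x_3 = 0.5; y_3 = 6.5; z_3 = 0.5; w_3 = 3.5; h_3 = 4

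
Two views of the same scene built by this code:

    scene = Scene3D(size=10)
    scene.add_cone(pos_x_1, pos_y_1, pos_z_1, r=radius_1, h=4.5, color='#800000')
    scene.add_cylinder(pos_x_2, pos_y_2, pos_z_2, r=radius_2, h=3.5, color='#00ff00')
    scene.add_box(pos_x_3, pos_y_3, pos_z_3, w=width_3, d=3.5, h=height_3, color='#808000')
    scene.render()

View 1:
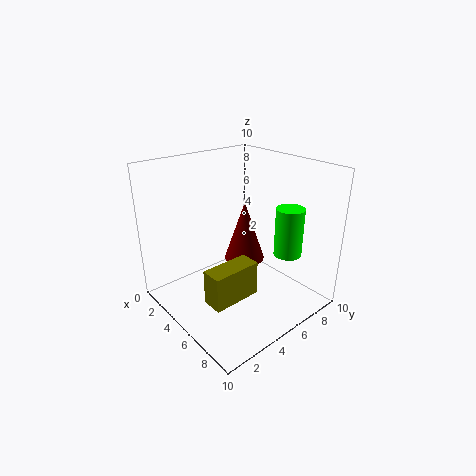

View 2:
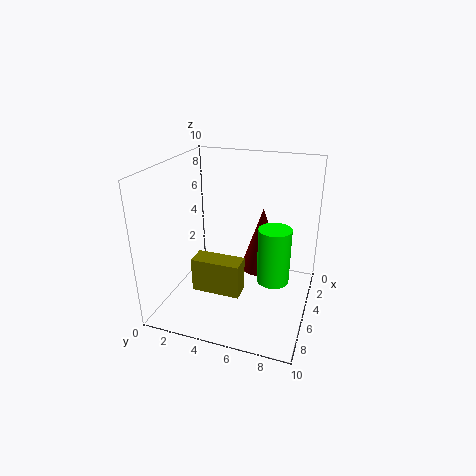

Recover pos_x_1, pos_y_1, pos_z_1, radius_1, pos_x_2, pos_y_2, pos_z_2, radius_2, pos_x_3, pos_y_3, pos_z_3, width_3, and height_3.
pos_x_1 = 4, pos_y_1 = 6.5, pos_z_1 = 2.5, radius_1 = 1.5, pos_x_2 = 7, pos_y_2 = 8, pos_z_2 = 3.5, radius_2 = 1, pos_x_3 = 5, pos_y_3 = 2, pos_z_3 = 1, width_3 = 1.5, height_3 = 2.5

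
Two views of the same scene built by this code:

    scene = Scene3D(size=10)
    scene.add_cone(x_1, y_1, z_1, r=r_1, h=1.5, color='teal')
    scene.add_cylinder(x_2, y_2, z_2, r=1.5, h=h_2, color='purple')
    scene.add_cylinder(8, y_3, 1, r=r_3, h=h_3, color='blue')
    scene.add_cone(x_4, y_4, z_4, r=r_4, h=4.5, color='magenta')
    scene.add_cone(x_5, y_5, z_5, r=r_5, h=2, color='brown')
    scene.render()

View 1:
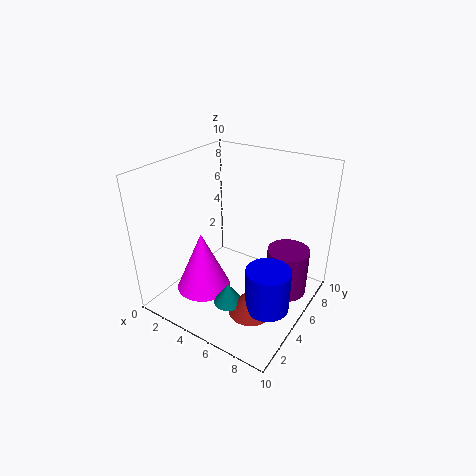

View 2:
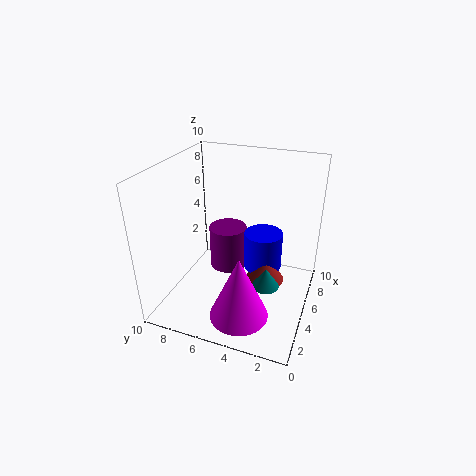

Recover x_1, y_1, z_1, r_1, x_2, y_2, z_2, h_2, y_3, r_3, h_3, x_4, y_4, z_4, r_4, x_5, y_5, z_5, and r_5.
x_1 = 5.5; y_1 = 3; z_1 = 1; r_1 = 1; x_2 = 8; y_2 = 7; z_2 = 0.5; h_2 = 3.5; y_3 = 4; r_3 = 1.5; h_3 = 3; x_4 = 2.5; y_4 = 4; z_4 = 0.5; r_4 = 2; x_5 = 7; y_5 = 3.5; z_5 = 0.5; r_5 = 1.5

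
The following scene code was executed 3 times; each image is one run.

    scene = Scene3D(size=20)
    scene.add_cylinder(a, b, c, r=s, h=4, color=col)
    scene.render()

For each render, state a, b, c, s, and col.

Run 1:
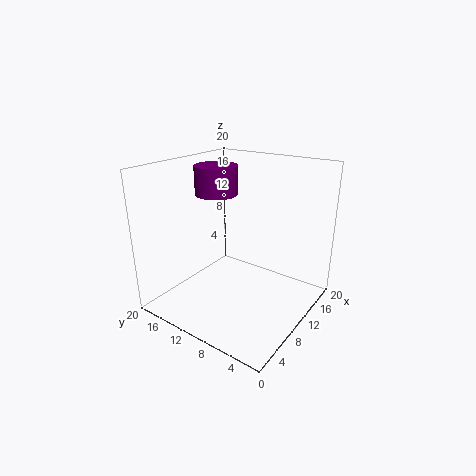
a = 10.5
b = 14
c = 15.5
s = 3
col = 'purple'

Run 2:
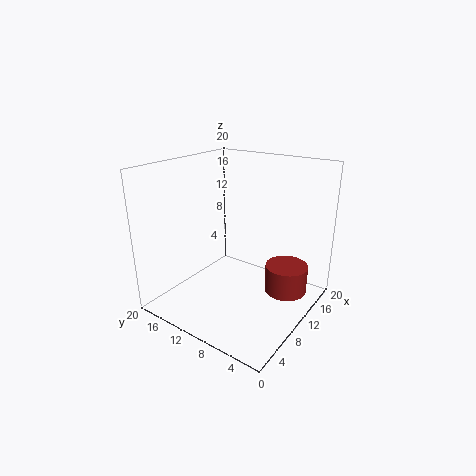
a = 13.5
b = 4
c = 2
s = 3
col = 'brown'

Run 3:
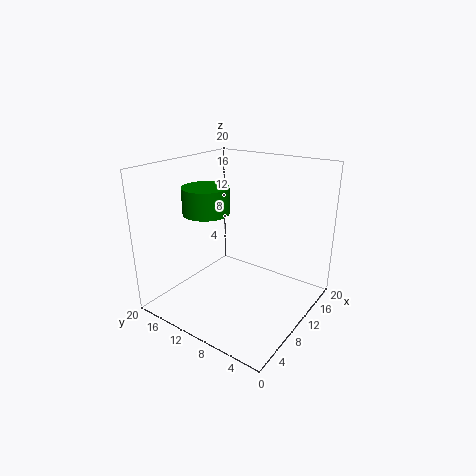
a = 11
b = 16.5
c = 12
s = 3.5
col = 'green'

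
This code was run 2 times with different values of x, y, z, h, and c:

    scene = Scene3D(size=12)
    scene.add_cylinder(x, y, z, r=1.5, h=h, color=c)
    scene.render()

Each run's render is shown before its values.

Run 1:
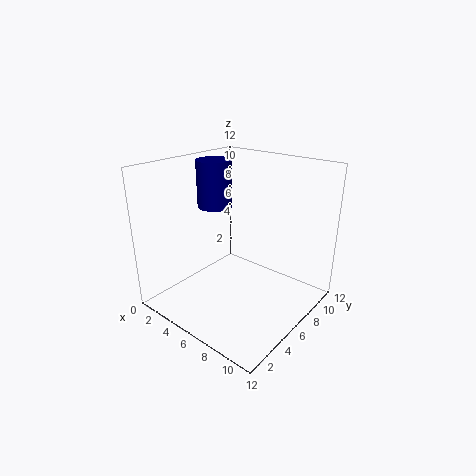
x = 3
y = 6.5
z = 8
h = 4
c = 'navy'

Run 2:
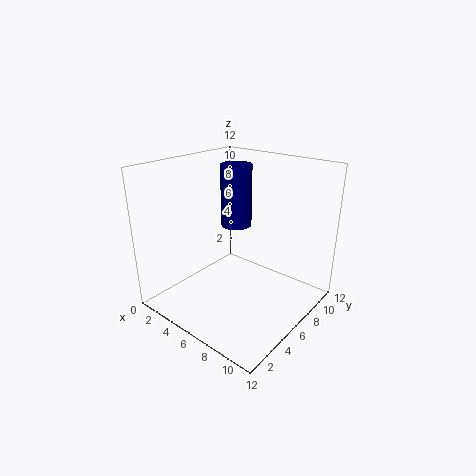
x = 2.5
y = 10
z = 5
h = 6
c = 'navy'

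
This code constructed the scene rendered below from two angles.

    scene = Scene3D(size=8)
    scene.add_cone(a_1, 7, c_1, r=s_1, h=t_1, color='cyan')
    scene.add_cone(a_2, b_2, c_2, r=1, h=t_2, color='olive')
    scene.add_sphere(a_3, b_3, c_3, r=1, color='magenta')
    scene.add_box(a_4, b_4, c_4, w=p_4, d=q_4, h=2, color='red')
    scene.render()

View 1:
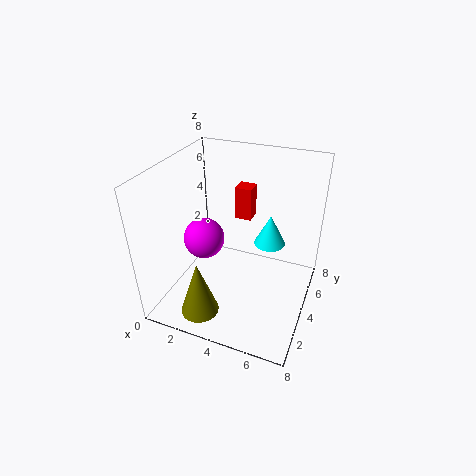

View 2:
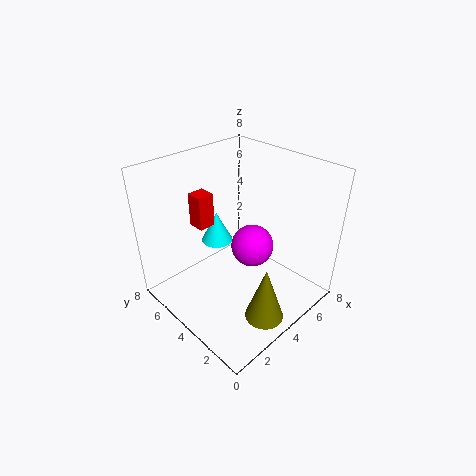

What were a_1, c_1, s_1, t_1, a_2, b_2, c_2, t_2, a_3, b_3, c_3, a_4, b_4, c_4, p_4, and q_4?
a_1 = 5
c_1 = 2
s_1 = 1
t_1 = 2
a_2 = 3
b_2 = 1
c_2 = 1
t_2 = 3
a_3 = 3
b_3 = 2
c_3 = 5
a_4 = 3
b_4 = 6
c_4 = 4
p_4 = 1
q_4 = 1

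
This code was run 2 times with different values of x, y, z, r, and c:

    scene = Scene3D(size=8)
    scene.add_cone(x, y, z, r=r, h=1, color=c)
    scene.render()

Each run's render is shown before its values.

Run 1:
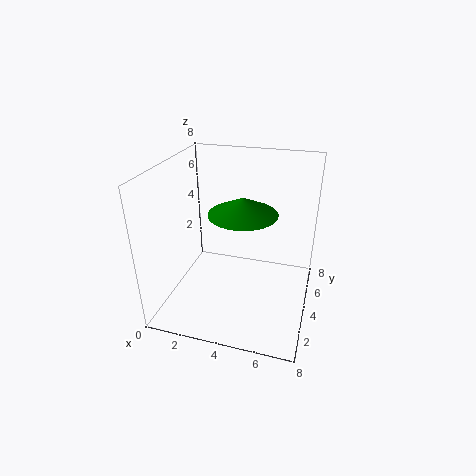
x = 4
y = 5
z = 5
r = 2
c = 'green'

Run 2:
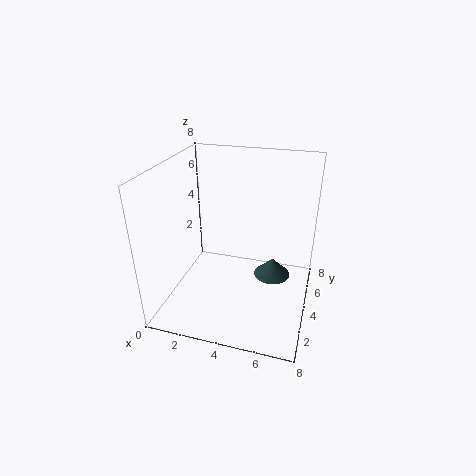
x = 6
y = 4
z = 2
r = 1
c = 'darkslategray'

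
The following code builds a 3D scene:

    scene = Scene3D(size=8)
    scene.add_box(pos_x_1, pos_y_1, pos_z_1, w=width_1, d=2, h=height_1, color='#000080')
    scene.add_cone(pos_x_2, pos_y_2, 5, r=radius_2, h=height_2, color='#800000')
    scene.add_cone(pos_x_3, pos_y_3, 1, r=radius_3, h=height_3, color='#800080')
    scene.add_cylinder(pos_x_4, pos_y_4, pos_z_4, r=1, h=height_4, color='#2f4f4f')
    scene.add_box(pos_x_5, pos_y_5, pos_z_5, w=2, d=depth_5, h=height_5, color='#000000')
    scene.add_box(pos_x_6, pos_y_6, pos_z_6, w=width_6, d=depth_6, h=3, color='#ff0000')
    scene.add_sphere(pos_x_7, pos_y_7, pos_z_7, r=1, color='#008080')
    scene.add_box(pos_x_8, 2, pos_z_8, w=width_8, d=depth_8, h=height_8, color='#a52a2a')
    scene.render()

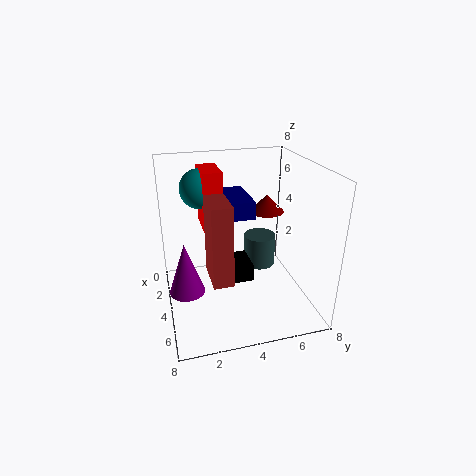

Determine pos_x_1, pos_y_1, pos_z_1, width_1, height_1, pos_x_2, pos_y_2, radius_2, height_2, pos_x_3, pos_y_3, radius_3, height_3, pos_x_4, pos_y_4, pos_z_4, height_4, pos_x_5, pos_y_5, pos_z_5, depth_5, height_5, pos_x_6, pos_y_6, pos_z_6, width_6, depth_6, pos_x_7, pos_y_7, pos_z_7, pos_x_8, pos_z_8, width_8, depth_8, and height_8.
pos_x_1 = 1; pos_y_1 = 3; pos_z_1 = 5; width_1 = 3; height_1 = 1; pos_x_2 = 3; pos_y_2 = 6; radius_2 = 1; height_2 = 1; pos_x_3 = 4; pos_y_3 = 1; radius_3 = 1; height_3 = 3; pos_x_4 = 2; pos_y_4 = 6; pos_z_4 = 1; height_4 = 2; pos_x_5 = 2; pos_y_5 = 3; pos_z_5 = 1; depth_5 = 2; height_5 = 1; pos_x_6 = 3; pos_y_6 = 2; pos_z_6 = 5; width_6 = 2; depth_6 = 1; pos_x_7 = 4; pos_y_7 = 2; pos_z_7 = 7; pos_x_8 = 5; pos_z_8 = 3; width_8 = 2; depth_8 = 1; height_8 = 4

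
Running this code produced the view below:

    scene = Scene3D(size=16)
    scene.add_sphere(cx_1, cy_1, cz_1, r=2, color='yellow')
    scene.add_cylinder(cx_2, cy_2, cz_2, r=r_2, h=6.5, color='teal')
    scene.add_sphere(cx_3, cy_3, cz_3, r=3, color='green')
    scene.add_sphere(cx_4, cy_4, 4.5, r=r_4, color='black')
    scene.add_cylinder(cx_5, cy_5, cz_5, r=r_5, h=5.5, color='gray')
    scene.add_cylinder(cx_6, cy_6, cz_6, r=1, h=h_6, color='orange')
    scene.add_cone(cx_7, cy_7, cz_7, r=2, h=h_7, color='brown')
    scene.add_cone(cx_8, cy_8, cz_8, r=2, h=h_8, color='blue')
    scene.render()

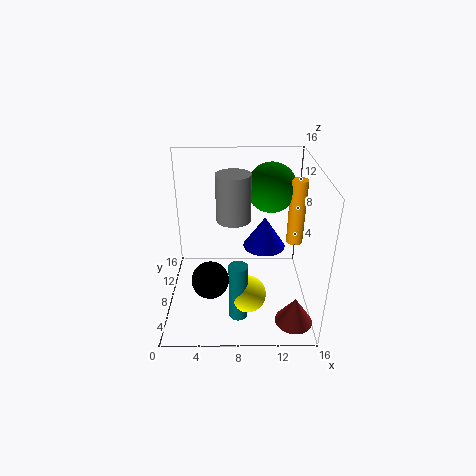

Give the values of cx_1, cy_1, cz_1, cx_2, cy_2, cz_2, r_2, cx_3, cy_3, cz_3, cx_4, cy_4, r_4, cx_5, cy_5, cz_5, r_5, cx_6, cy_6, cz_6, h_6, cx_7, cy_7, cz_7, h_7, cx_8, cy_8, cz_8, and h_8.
cx_1 = 9; cy_1 = 4.5; cz_1 = 3; cx_2 = 8; cy_2 = 4; cz_2 = 0.5; r_2 = 1; cx_3 = 12; cy_3 = 13; cz_3 = 12; cx_4 = 5; cy_4 = 5; r_4 = 2; cx_5 = 7.5; cy_5 = 10.5; cz_5 = 9; r_5 = 2; cx_6 = 15; cy_6 = 11.5; cz_6 = 5.5; h_6 = 8; cx_7 = 14; cy_7 = 3; cz_7 = 0.5; h_7 = 3; cx_8 = 10.5; cy_8 = 4; cz_8 = 9.5; h_8 = 3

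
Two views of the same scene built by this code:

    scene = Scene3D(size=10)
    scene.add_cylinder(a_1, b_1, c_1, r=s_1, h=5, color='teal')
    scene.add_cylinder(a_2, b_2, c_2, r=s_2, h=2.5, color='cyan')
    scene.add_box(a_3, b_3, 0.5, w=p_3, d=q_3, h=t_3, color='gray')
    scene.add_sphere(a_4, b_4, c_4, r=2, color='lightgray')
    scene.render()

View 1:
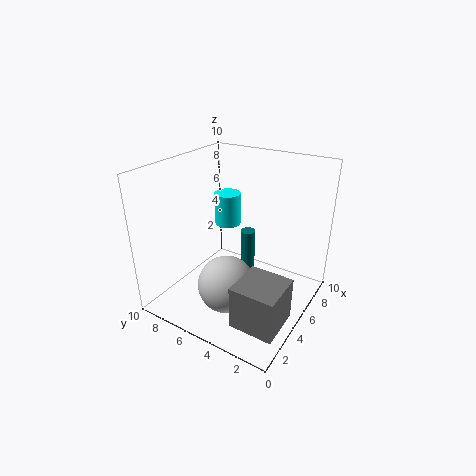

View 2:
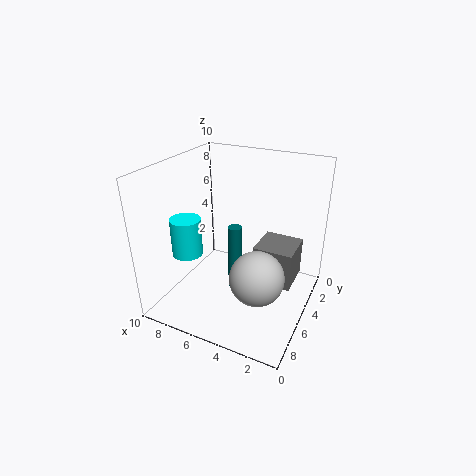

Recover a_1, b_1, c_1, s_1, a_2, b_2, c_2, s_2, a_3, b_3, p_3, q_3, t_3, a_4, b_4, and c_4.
a_1 = 5.5; b_1 = 4.5; c_1 = 0.5; s_1 = 0.5; a_2 = 7.5; b_2 = 7.5; c_2 = 4.5; s_2 = 1; a_3 = 1.5; b_3 = 0.5; p_3 = 3; q_3 = 3; t_3 = 3; a_4 = 3.5; b_4 = 5; c_4 = 2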